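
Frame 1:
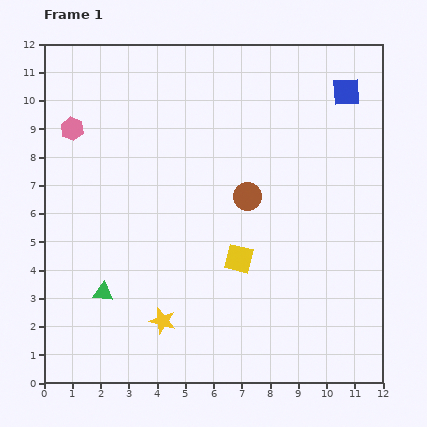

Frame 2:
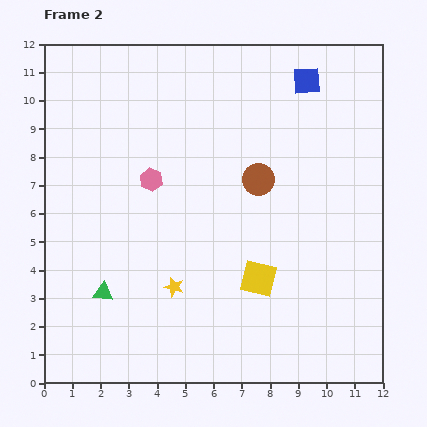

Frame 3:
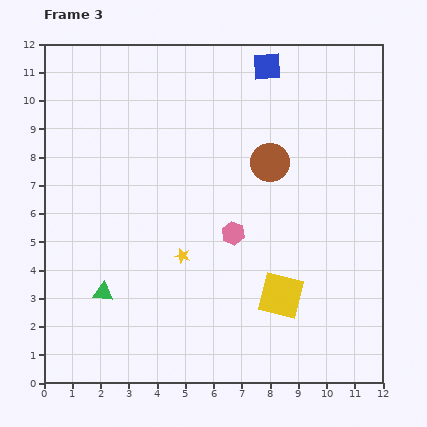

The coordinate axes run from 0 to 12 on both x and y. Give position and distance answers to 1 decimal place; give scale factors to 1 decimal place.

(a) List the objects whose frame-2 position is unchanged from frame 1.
the green triangle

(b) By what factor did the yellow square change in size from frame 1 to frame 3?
1.5×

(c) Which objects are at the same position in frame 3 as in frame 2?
the green triangle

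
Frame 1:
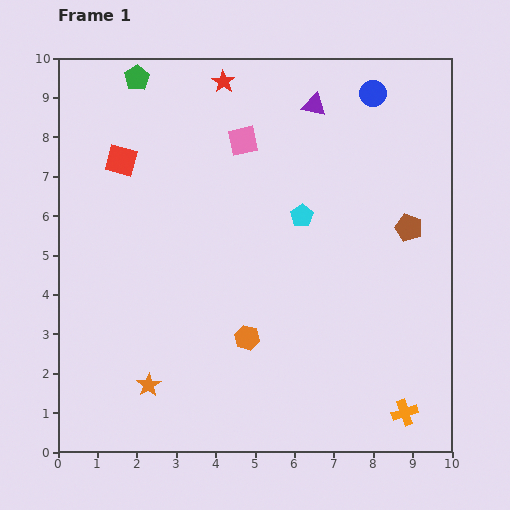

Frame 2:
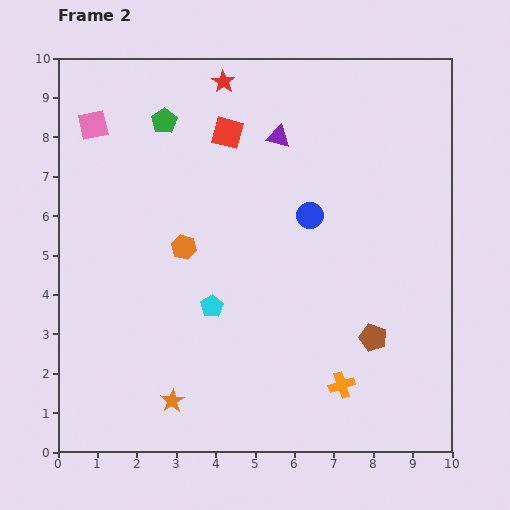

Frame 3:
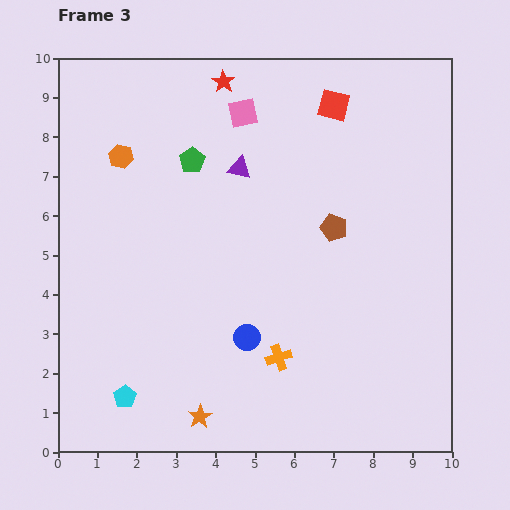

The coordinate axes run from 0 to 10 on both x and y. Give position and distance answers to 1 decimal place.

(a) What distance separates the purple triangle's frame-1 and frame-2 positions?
1.2

The purple triangle moved from (6.5, 8.8) to (5.6, 8.0), a distance of √(0.9² + 0.8²) ≈ 1.2.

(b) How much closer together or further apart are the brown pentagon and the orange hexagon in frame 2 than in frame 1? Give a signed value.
+0.3

Distance in frame 1: 5.0. Distance in frame 2: 5.3.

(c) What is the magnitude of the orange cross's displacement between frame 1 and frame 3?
3.5

The orange cross moved from (8.8, 1.0) to (5.6, 2.4), a distance of √(3.2² + 1.4²) ≈ 3.5.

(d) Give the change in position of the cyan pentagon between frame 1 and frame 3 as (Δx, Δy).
(-4.5, -4.6)

The cyan pentagon was at (6.2, 6.0) in frame 1 and (1.7, 1.4) in frame 3.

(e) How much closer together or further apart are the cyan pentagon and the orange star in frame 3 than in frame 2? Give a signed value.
-0.6

Distance in frame 2: 2.6. Distance in frame 3: 2.0.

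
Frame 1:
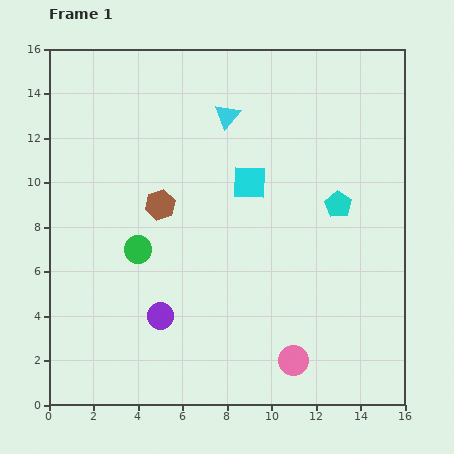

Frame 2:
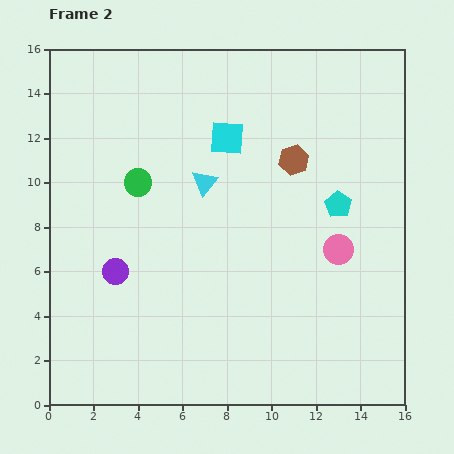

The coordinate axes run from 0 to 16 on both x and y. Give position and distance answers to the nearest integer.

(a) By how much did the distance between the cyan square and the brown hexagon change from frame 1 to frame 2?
-1

Distance in frame 1: 4. Distance in frame 2: 3.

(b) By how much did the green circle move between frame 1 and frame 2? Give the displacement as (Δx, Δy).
(0, 3)

The green circle was at (4, 7) in frame 1 and (4, 10) in frame 2.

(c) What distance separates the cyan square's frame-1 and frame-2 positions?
2

The cyan square moved from (9, 10) to (8, 12), a distance of √(1² + 2²) ≈ 2.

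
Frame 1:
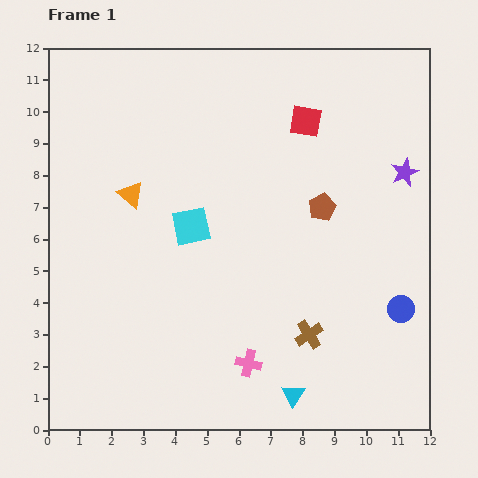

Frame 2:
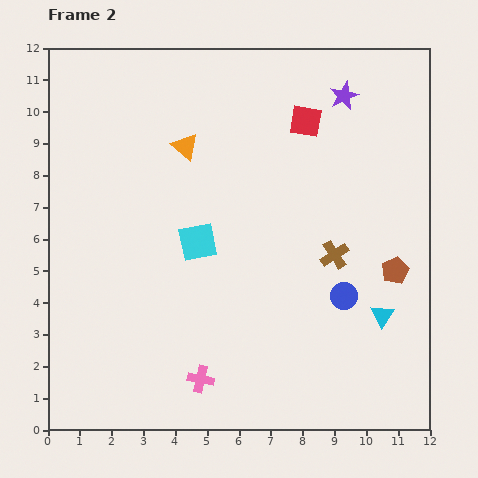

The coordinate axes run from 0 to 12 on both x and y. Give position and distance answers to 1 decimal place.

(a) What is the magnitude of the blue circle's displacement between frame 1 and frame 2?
1.8

The blue circle moved from (11.1, 3.8) to (9.3, 4.2), a distance of √(1.8² + 0.4²) ≈ 1.8.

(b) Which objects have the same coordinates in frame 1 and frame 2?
the red square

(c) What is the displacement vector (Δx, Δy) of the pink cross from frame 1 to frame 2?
(-1.5, -0.5)

The pink cross was at (6.3, 2.1) in frame 1 and (4.8, 1.6) in frame 2.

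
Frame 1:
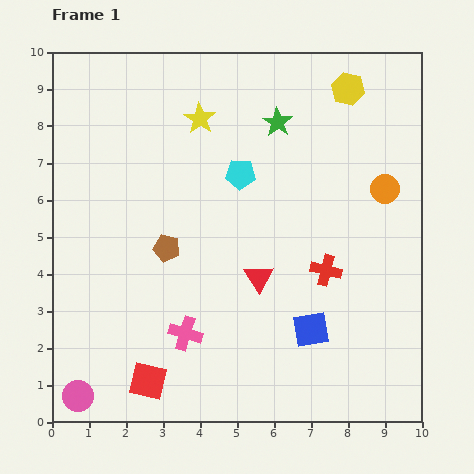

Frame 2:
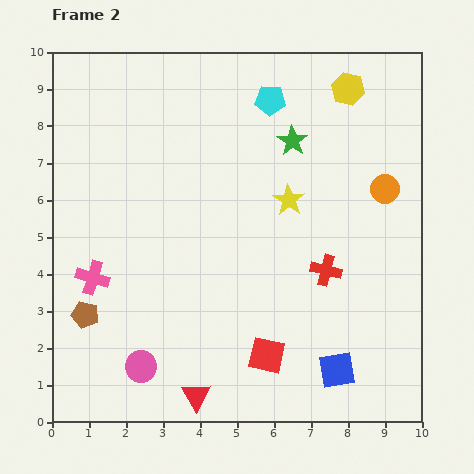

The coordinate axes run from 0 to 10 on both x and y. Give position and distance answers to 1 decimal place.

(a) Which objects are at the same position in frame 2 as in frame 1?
the yellow hexagon, the orange circle, the red cross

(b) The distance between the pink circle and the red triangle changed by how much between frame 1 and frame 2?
-4.2

Distance in frame 1: 5.9. Distance in frame 2: 1.7.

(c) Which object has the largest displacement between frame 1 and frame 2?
the red triangle

(moved 3.6; next 3.3)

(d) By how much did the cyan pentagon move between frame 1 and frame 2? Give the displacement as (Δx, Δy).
(0.8, 2.0)

The cyan pentagon was at (5.1, 6.7) in frame 1 and (5.9, 8.7) in frame 2.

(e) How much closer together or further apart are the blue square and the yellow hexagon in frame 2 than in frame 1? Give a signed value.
+1.0

Distance in frame 1: 6.6. Distance in frame 2: 7.6.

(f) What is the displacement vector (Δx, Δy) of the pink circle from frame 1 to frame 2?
(1.7, 0.8)

The pink circle was at (0.7, 0.7) in frame 1 and (2.4, 1.5) in frame 2.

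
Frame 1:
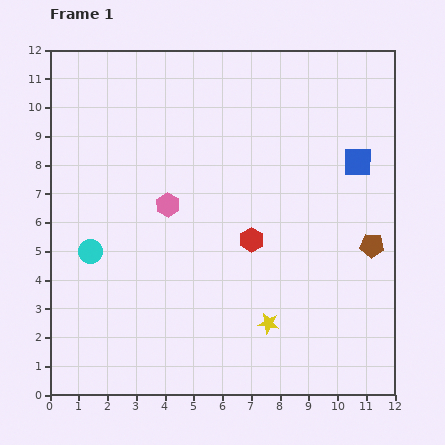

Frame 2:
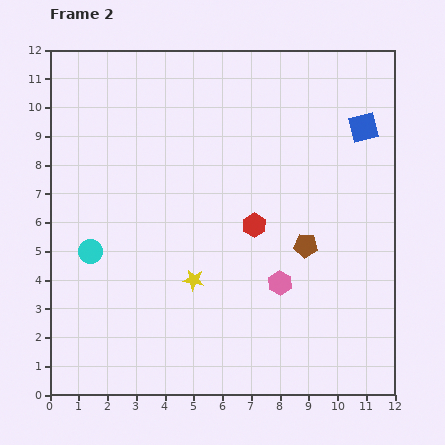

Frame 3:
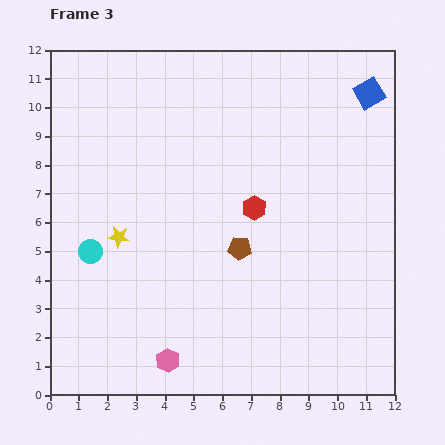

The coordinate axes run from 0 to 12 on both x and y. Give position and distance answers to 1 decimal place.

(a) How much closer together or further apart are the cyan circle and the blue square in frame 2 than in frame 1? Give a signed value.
+0.6

Distance in frame 1: 9.8. Distance in frame 2: 10.4.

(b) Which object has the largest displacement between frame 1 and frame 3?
the yellow star

(moved 6.0; next 5.4)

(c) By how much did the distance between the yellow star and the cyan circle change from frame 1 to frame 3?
-5.6

Distance in frame 1: 6.7. Distance in frame 3: 1.1.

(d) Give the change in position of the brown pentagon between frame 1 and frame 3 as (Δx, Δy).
(-4.6, -0.1)

The brown pentagon was at (11.2, 5.2) in frame 1 and (6.6, 5.1) in frame 3.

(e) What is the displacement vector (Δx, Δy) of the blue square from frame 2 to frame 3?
(0.2, 1.2)

The blue square was at (10.9, 9.3) in frame 2 and (11.1, 10.5) in frame 3.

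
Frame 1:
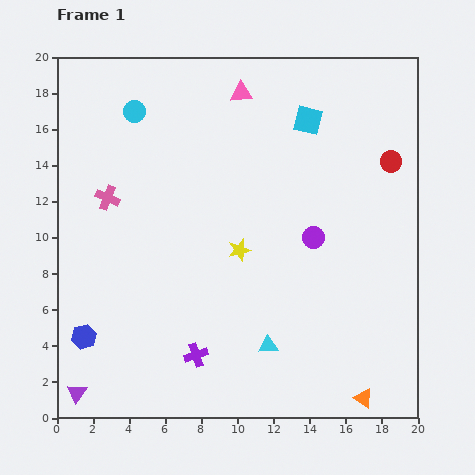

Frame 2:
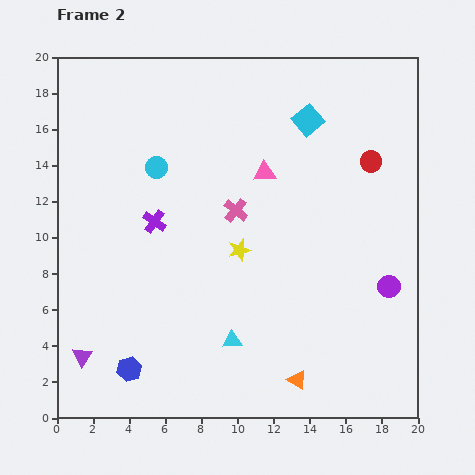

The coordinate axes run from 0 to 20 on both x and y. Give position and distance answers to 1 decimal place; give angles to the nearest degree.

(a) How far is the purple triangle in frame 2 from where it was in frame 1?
2.0

The purple triangle moved from (1.1, 1.4) to (1.4, 3.4), a distance of √(0.3² + 2.0²) ≈ 2.0.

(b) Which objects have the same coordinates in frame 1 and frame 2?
the yellow star, the cyan square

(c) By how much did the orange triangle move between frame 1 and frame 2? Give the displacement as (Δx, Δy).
(-3.7, 1.0)

The orange triangle was at (17.0, 1.1) in frame 1 and (13.3, 2.1) in frame 2.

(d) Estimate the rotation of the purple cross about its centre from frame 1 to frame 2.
35° counter-clockwise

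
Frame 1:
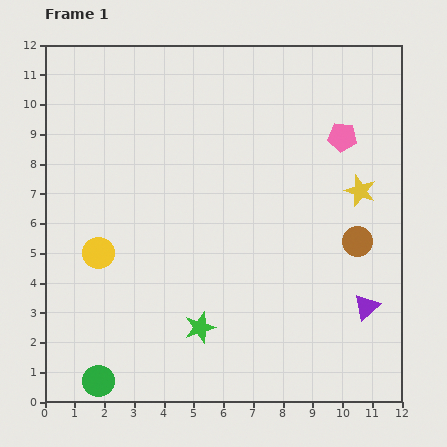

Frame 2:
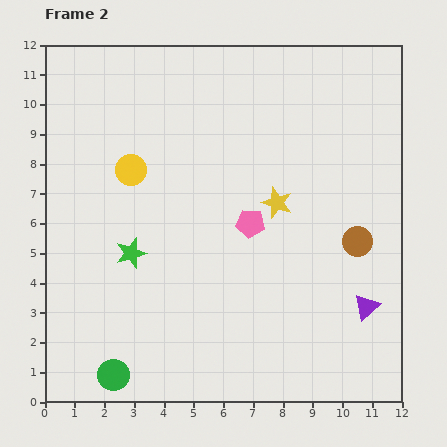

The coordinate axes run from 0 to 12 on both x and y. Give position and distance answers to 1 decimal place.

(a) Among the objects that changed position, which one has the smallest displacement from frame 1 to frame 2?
the green circle

(moved 0.5)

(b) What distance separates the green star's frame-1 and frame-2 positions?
3.4

The green star moved from (5.2, 2.5) to (2.9, 5.0), a distance of √(2.3² + 2.5²) ≈ 3.4.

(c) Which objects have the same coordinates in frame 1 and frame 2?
the purple triangle, the brown circle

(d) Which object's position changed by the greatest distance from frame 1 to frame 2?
the pink pentagon

(moved 4.2; next 3.4)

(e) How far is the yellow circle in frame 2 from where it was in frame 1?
3.0

The yellow circle moved from (1.8, 5.0) to (2.9, 7.8), a distance of √(1.1² + 2.8²) ≈ 3.0.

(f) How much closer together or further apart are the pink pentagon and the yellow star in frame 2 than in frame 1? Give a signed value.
-0.8

Distance in frame 1: 1.9. Distance in frame 2: 1.1.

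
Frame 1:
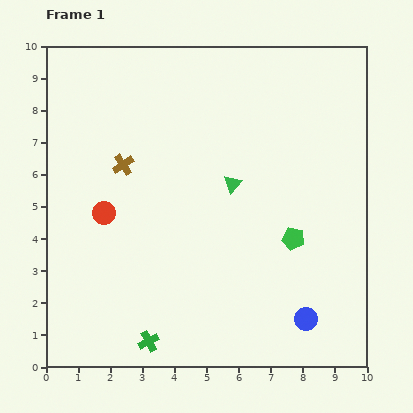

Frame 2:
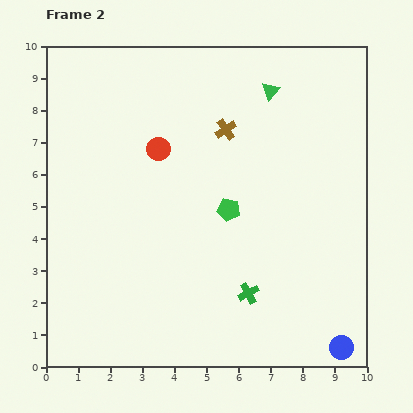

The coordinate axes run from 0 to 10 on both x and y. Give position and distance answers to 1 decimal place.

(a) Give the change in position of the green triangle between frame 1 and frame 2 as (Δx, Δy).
(1.2, 2.9)

The green triangle was at (5.8, 5.7) in frame 1 and (7.0, 8.6) in frame 2.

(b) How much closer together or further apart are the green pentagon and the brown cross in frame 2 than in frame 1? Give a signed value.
-3.3

Distance in frame 1: 5.8. Distance in frame 2: 2.5.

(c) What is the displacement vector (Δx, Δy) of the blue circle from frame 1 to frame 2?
(1.1, -0.9)

The blue circle was at (8.1, 1.5) in frame 1 and (9.2, 0.6) in frame 2.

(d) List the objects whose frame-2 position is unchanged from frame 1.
none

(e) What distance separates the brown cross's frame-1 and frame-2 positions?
3.4

The brown cross moved from (2.4, 6.3) to (5.6, 7.4), a distance of √(3.2² + 1.1²) ≈ 3.4.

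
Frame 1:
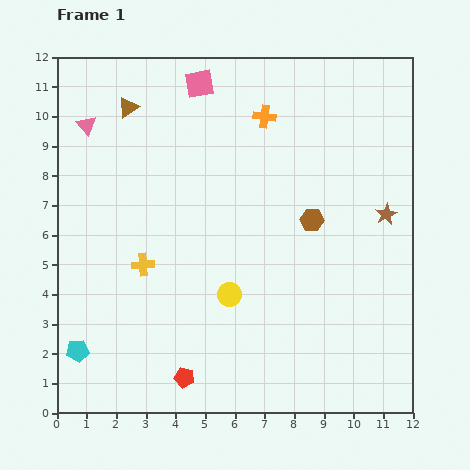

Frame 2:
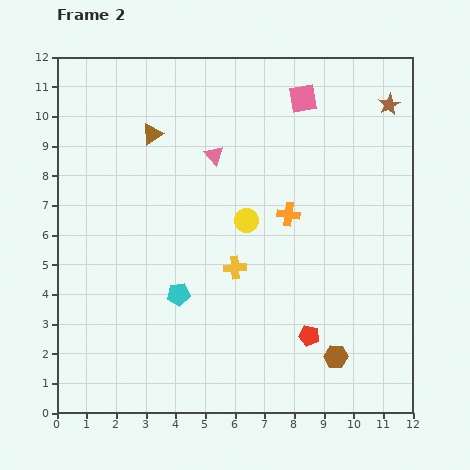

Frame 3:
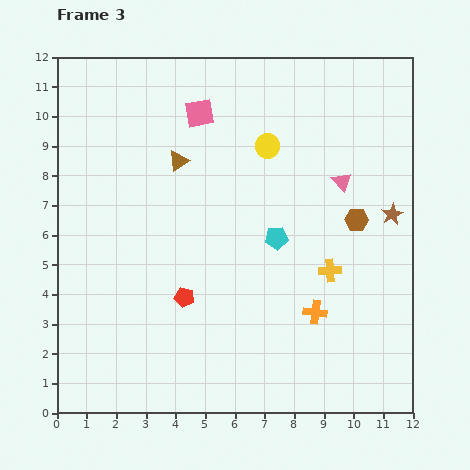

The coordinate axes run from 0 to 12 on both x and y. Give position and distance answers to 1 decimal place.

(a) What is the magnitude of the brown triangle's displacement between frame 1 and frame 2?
1.2

The brown triangle moved from (2.4, 10.3) to (3.2, 9.4), a distance of √(0.8² + 0.9²) ≈ 1.2.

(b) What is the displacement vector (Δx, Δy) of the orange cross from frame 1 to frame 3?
(1.7, -6.6)

The orange cross was at (7.0, 10.0) in frame 1 and (8.7, 3.4) in frame 3.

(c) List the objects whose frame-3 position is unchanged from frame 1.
none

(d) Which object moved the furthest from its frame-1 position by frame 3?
the pink triangle

(moved 8.8; next 7.7)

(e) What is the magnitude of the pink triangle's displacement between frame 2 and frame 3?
4.4

The pink triangle moved from (5.3, 8.7) to (9.6, 7.8), a distance of √(4.3² + 0.9²) ≈ 4.4.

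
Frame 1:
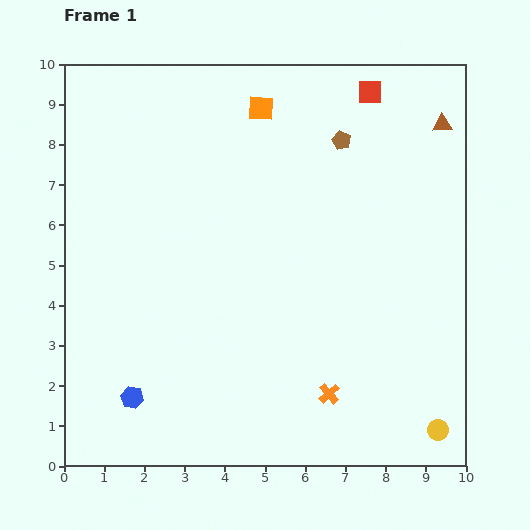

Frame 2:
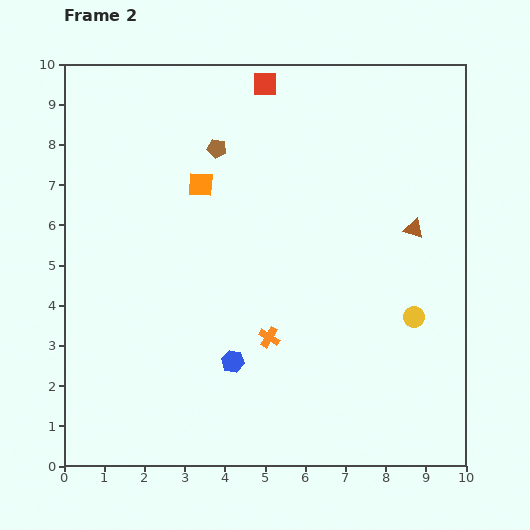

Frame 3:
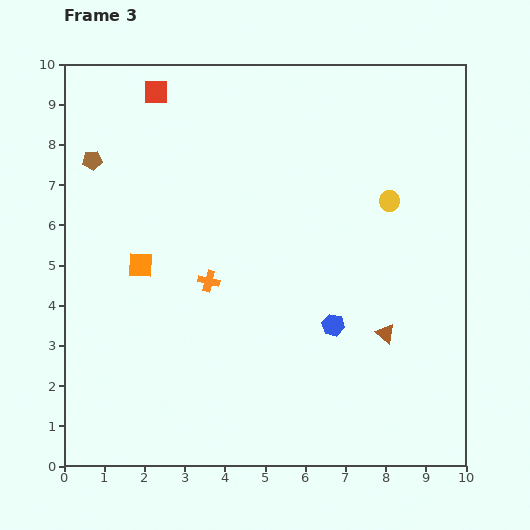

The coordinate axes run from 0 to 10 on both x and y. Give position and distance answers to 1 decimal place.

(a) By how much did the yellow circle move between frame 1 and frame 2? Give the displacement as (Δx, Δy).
(-0.6, 2.8)

The yellow circle was at (9.3, 0.9) in frame 1 and (8.7, 3.7) in frame 2.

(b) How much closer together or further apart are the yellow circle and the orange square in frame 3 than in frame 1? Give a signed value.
-2.7

Distance in frame 1: 9.1. Distance in frame 3: 6.4.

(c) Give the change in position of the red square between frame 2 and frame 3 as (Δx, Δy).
(-2.7, -0.2)

The red square was at (5.0, 9.5) in frame 2 and (2.3, 9.3) in frame 3.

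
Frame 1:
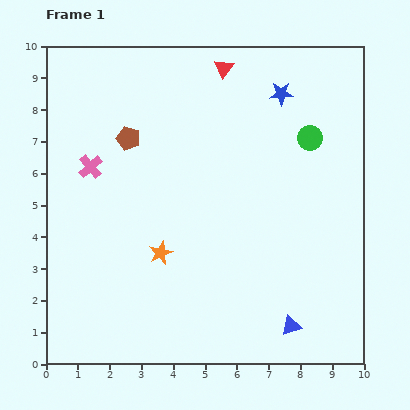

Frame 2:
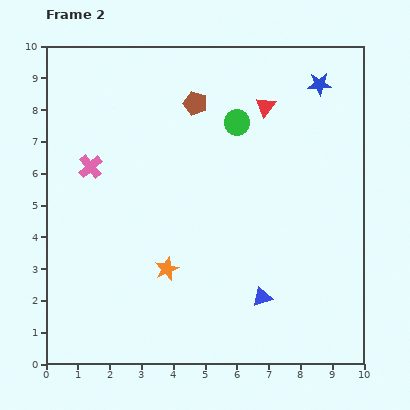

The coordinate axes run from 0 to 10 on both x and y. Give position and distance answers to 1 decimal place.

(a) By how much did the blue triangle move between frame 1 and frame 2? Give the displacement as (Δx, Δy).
(-0.9, 0.9)

The blue triangle was at (7.7, 1.2) in frame 1 and (6.8, 2.1) in frame 2.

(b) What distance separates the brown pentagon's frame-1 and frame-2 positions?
2.4

The brown pentagon moved from (2.6, 7.1) to (4.7, 8.2), a distance of √(2.1² + 1.1²) ≈ 2.4.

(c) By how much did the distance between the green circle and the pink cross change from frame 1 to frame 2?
-2.2

Distance in frame 1: 7.0. Distance in frame 2: 4.8.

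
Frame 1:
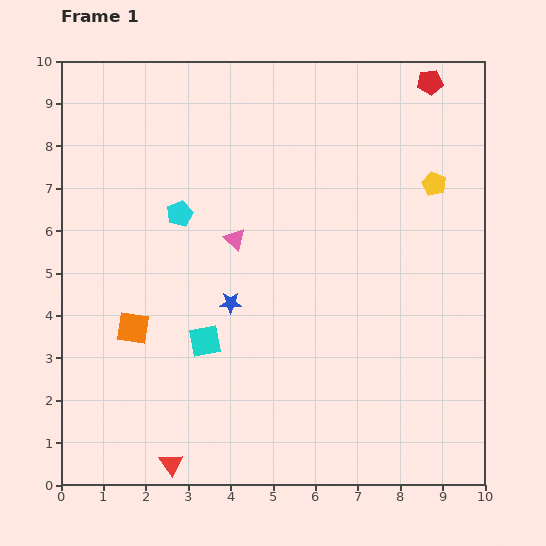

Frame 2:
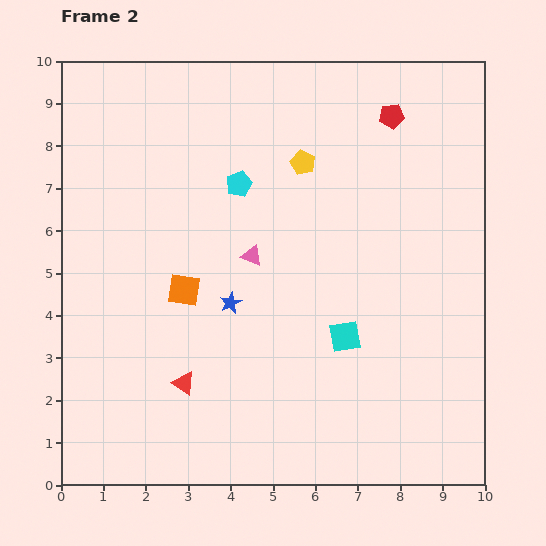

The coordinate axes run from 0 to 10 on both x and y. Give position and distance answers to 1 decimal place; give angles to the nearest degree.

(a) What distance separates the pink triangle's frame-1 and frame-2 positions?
0.6

The pink triangle moved from (4.1, 5.8) to (4.5, 5.4), a distance of √(0.4² + 0.4²) ≈ 0.6.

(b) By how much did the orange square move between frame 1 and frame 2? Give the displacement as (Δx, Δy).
(1.2, 0.9)

The orange square was at (1.7, 3.7) in frame 1 and (2.9, 4.6) in frame 2.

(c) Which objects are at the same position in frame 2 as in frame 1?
the blue star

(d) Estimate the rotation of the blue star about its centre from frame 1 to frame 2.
28° counter-clockwise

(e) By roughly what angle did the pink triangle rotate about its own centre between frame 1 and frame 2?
21° counter-clockwise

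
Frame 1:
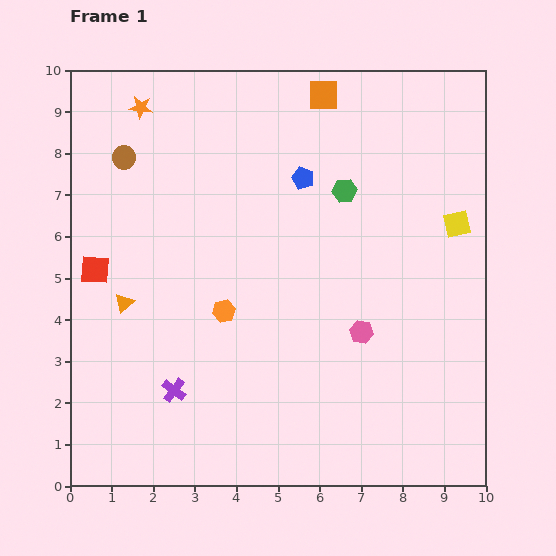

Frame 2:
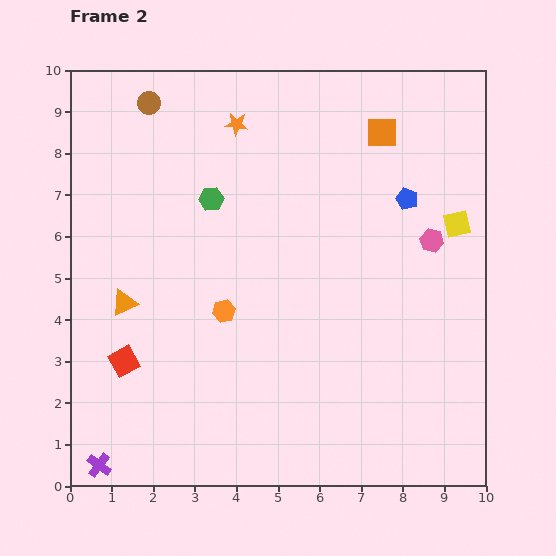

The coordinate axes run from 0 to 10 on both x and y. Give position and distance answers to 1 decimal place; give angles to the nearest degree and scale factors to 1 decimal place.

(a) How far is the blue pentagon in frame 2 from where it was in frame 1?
2.5

The blue pentagon moved from (5.6, 7.4) to (8.1, 6.9), a distance of √(2.5² + 0.5²) ≈ 2.5.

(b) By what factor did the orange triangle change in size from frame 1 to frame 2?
1.3×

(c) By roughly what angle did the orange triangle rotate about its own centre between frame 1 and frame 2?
19° clockwise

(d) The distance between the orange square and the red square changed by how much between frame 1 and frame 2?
+1.4

Distance in frame 1: 6.9. Distance in frame 2: 8.3.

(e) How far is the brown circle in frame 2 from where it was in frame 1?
1.4

The brown circle moved from (1.3, 7.9) to (1.9, 9.2), a distance of √(0.6² + 1.3²) ≈ 1.4.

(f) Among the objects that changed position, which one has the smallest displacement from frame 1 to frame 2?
the brown circle

(moved 1.4)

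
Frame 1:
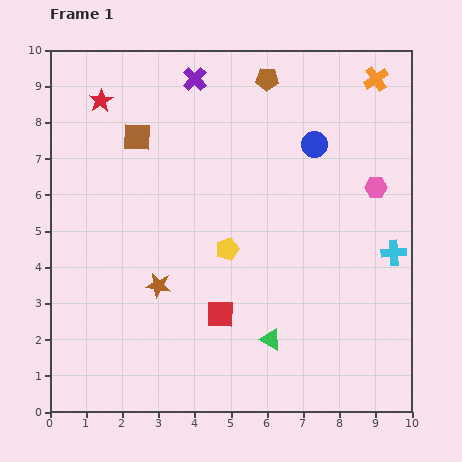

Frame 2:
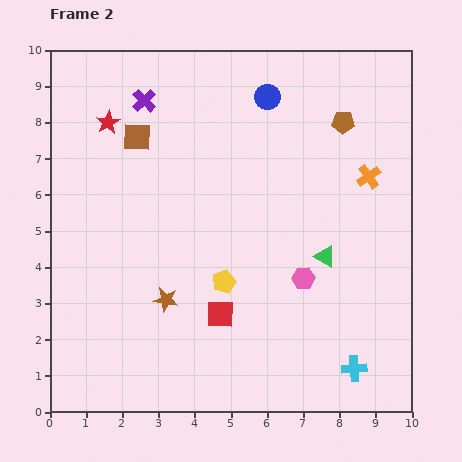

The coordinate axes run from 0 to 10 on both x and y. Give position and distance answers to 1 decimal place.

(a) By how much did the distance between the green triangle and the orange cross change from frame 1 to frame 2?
-5.3

Distance in frame 1: 7.8. Distance in frame 2: 2.5.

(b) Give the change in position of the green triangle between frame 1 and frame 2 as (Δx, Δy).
(1.5, 2.3)

The green triangle was at (6.1, 2.0) in frame 1 and (7.6, 4.3) in frame 2.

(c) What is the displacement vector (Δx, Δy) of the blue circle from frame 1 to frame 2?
(-1.3, 1.3)

The blue circle was at (7.3, 7.4) in frame 1 and (6.0, 8.7) in frame 2.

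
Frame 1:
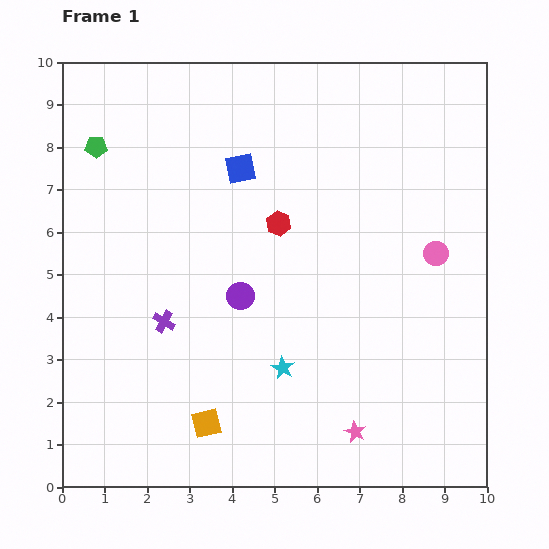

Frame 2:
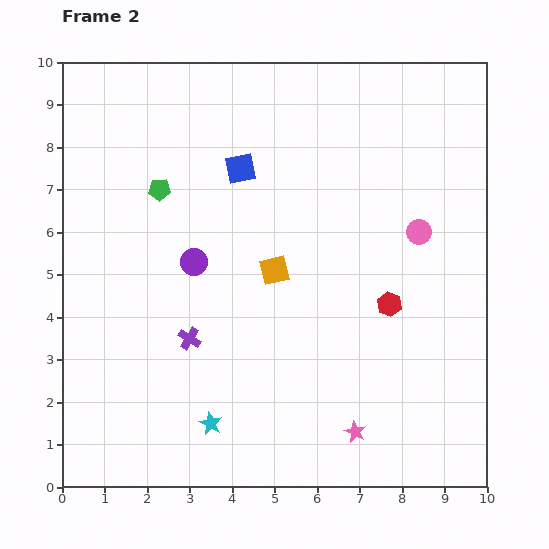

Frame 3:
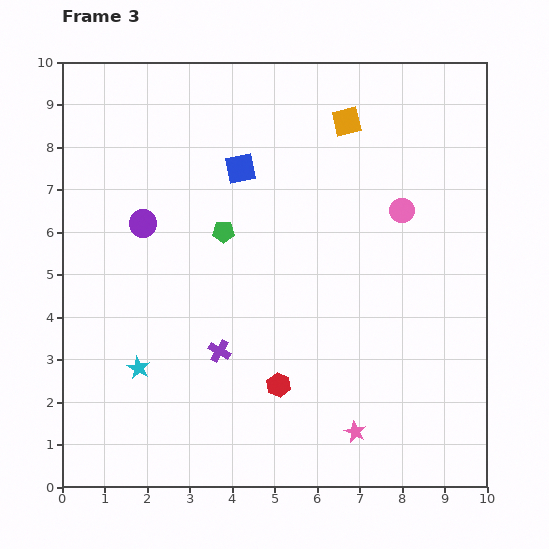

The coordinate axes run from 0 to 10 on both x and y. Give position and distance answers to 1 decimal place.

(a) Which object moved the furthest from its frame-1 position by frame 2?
the orange square

(moved 3.9; next 3.2)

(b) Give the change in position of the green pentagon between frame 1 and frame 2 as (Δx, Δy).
(1.5, -1.0)

The green pentagon was at (0.8, 8.0) in frame 1 and (2.3, 7.0) in frame 2.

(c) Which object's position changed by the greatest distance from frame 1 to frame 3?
the orange square

(moved 7.8; next 3.8)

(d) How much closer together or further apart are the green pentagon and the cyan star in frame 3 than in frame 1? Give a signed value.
-3.0

Distance in frame 1: 6.8. Distance in frame 3: 3.8.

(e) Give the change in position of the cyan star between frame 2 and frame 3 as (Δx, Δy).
(-1.7, 1.3)

The cyan star was at (3.5, 1.5) in frame 2 and (1.8, 2.8) in frame 3.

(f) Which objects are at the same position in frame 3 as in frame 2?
the blue square, the pink star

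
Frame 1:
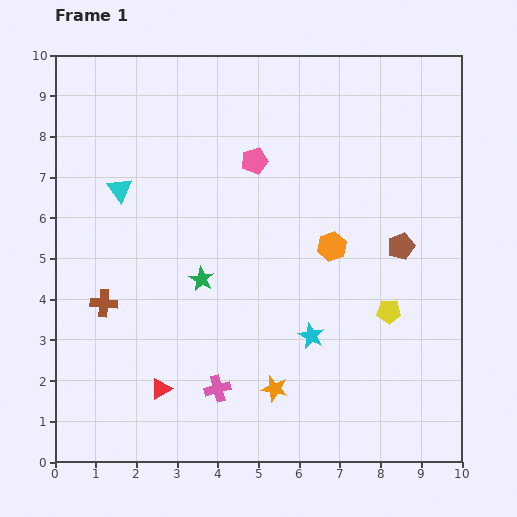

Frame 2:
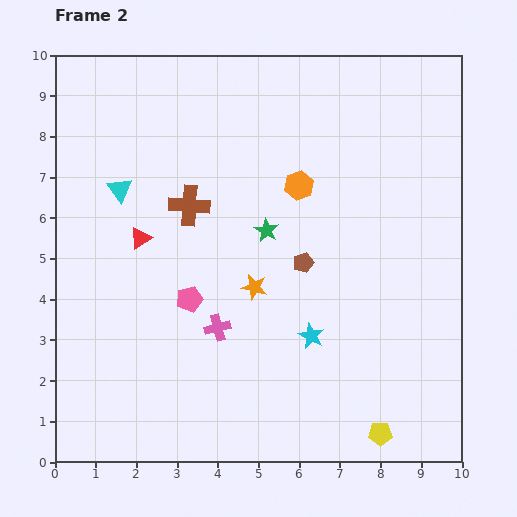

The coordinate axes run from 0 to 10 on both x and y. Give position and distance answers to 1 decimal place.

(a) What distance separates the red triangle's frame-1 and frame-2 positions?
3.7

The red triangle moved from (2.6, 1.8) to (2.1, 5.5), a distance of √(0.5² + 3.7²) ≈ 3.7.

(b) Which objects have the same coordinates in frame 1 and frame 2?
the cyan triangle, the cyan star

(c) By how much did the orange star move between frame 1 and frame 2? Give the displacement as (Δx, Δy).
(-0.5, 2.5)

The orange star was at (5.4, 1.8) in frame 1 and (4.9, 4.3) in frame 2.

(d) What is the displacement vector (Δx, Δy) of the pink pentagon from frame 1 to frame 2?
(-1.6, -3.4)

The pink pentagon was at (4.9, 7.4) in frame 1 and (3.3, 4.0) in frame 2.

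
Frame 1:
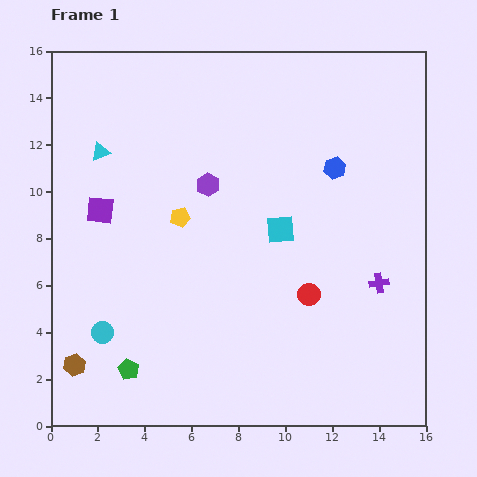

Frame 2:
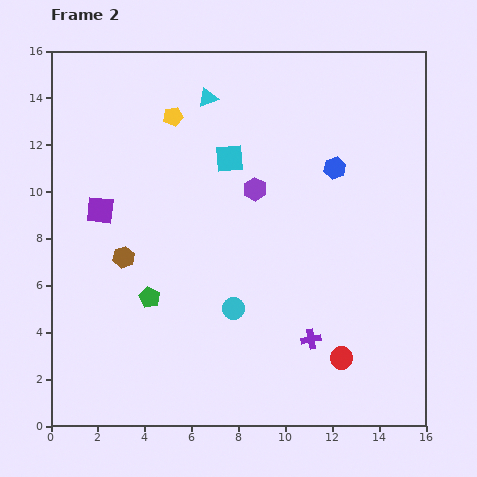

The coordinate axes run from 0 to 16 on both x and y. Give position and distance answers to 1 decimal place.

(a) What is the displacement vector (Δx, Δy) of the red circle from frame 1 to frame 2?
(1.4, -2.7)

The red circle was at (11.0, 5.6) in frame 1 and (12.4, 2.9) in frame 2.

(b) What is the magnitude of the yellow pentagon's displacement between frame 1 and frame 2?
4.3

The yellow pentagon moved from (5.5, 8.9) to (5.2, 13.2), a distance of √(0.3² + 4.3²) ≈ 4.3.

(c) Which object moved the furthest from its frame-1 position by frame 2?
the cyan circle

(moved 5.7; next 5.1)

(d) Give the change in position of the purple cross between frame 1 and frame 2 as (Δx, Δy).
(-2.9, -2.4)

The purple cross was at (14.0, 6.1) in frame 1 and (11.1, 3.7) in frame 2.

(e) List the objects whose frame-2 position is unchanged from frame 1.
the blue hexagon, the purple square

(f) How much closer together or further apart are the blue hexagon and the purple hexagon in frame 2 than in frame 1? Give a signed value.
-1.9

Distance in frame 1: 5.4. Distance in frame 2: 3.5.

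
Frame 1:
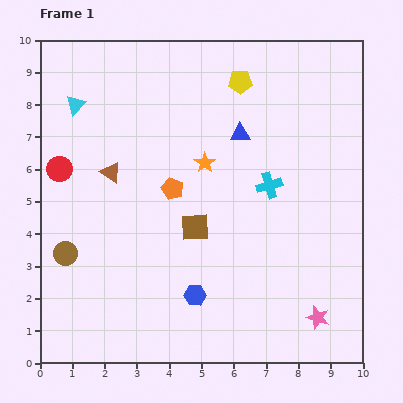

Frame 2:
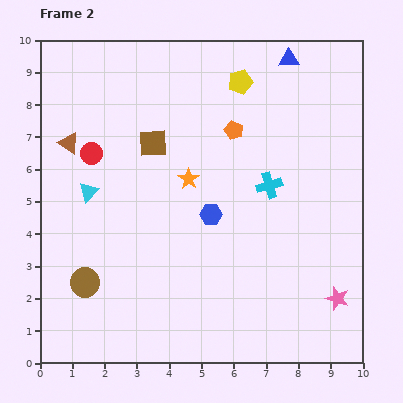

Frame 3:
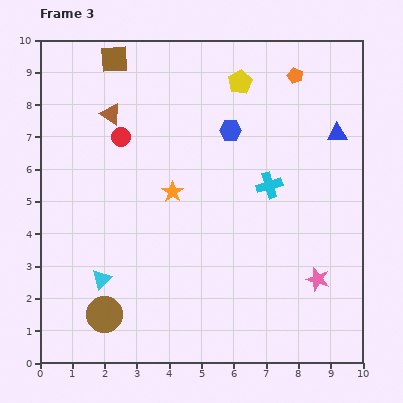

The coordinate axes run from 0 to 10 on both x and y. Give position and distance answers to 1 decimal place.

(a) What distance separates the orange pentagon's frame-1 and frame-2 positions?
2.6

The orange pentagon moved from (4.1, 5.4) to (6.0, 7.2), a distance of √(1.9² + 1.8²) ≈ 2.6.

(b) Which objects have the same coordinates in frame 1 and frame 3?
the cyan cross, the yellow pentagon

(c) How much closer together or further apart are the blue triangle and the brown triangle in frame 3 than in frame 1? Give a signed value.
+2.8

Distance in frame 1: 4.2. Distance in frame 3: 7.0.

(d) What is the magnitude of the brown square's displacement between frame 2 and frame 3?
2.9

The brown square moved from (3.5, 6.8) to (2.3, 9.4), a distance of √(1.2² + 2.6²) ≈ 2.9.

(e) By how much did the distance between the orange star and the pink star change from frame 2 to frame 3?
-0.7

Distance in frame 2: 5.9. Distance in frame 3: 5.2.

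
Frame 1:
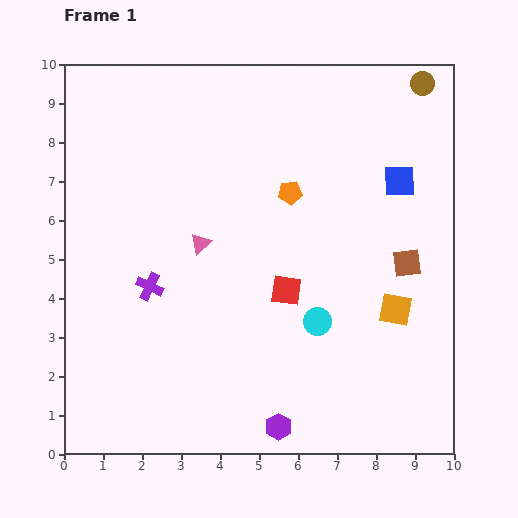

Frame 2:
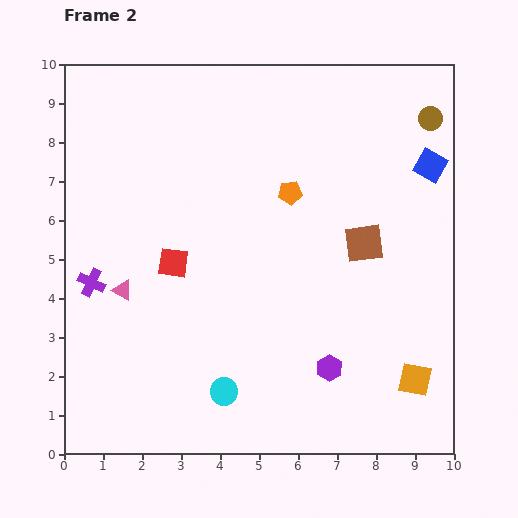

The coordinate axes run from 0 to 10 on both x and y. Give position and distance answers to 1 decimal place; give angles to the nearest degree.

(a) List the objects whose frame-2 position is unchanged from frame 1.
the orange pentagon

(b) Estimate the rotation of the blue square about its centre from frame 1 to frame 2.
30° clockwise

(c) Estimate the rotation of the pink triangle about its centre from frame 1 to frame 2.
47° counter-clockwise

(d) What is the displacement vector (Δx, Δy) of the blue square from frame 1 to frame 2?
(0.8, 0.4)

The blue square was at (8.6, 7.0) in frame 1 and (9.4, 7.4) in frame 2.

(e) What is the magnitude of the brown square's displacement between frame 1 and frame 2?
1.2

The brown square moved from (8.8, 4.9) to (7.7, 5.4), a distance of √(1.1² + 0.5²) ≈ 1.2.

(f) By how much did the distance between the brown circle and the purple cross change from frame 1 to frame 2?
+1.0

Distance in frame 1: 8.7. Distance in frame 2: 9.7.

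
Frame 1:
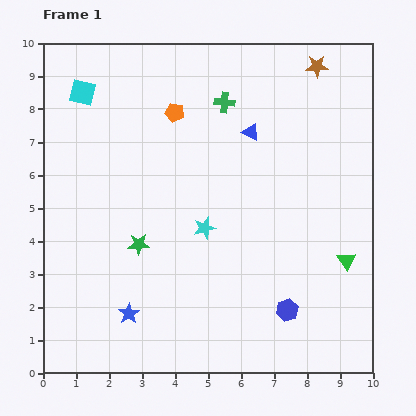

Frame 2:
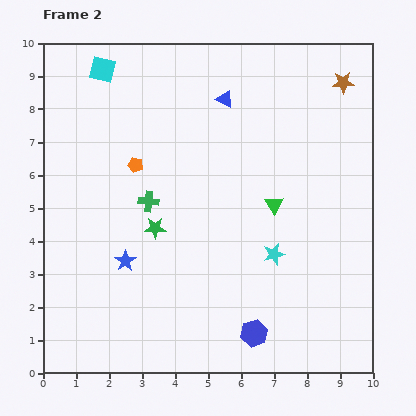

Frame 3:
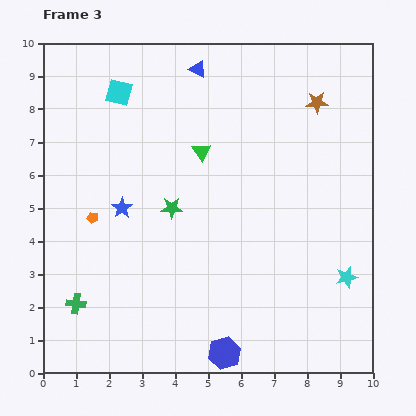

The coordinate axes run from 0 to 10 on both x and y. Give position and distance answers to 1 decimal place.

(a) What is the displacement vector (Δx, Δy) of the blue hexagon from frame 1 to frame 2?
(-1.0, -0.7)

The blue hexagon was at (7.4, 1.9) in frame 1 and (6.4, 1.2) in frame 2.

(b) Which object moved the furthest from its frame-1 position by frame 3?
the green cross

(moved 7.6; next 5.5)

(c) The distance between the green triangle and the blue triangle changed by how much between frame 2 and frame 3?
-1.0

Distance in frame 2: 3.5. Distance in frame 3: 2.5.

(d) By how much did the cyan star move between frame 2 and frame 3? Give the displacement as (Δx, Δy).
(2.2, -0.7)

The cyan star was at (7.0, 3.6) in frame 2 and (9.2, 2.9) in frame 3.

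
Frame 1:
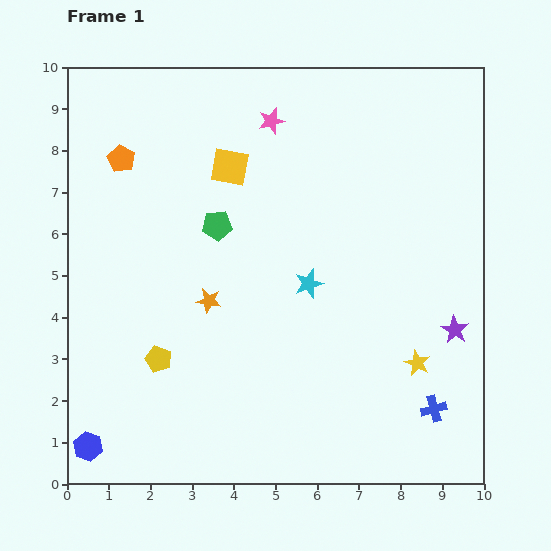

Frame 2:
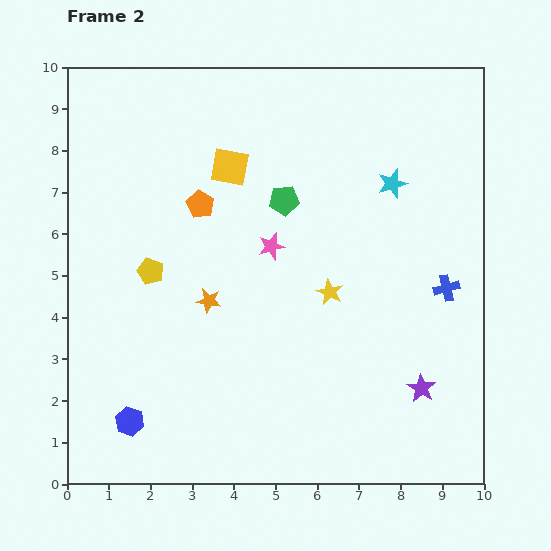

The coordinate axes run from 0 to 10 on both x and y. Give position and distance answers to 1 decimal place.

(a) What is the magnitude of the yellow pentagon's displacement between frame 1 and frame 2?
2.1

The yellow pentagon moved from (2.2, 3.0) to (2.0, 5.1), a distance of √(0.2² + 2.1²) ≈ 2.1.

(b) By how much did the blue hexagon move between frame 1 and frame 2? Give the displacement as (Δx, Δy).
(1.0, 0.6)

The blue hexagon was at (0.5, 0.9) in frame 1 and (1.5, 1.5) in frame 2.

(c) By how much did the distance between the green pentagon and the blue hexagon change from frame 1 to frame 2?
+0.4

Distance in frame 1: 6.1. Distance in frame 2: 6.5.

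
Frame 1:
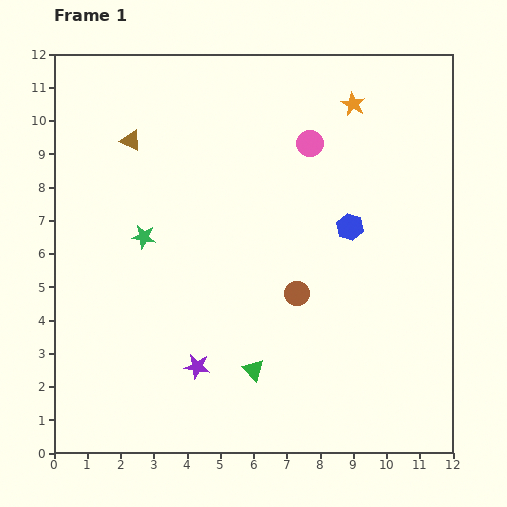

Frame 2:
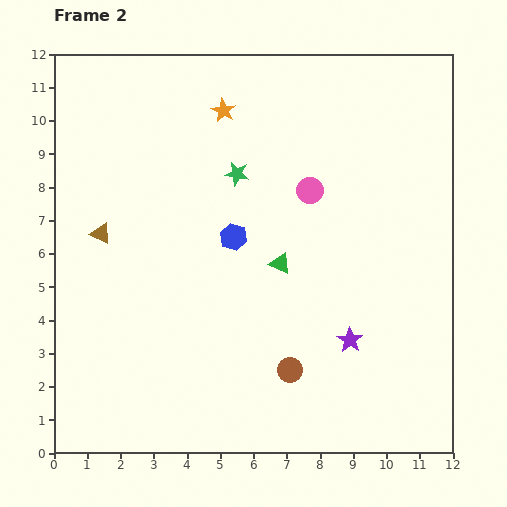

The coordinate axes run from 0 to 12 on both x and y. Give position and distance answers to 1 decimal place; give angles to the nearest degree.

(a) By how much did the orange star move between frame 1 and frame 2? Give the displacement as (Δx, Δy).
(-3.9, -0.2)

The orange star was at (9.0, 10.5) in frame 1 and (5.1, 10.3) in frame 2.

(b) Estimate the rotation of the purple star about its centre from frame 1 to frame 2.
26° clockwise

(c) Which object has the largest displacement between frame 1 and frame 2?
the purple star

(moved 4.7; next 3.9)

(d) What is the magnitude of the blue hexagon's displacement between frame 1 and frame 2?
3.5

The blue hexagon moved from (8.9, 6.8) to (5.4, 6.5), a distance of √(3.5² + 0.3²) ≈ 3.5.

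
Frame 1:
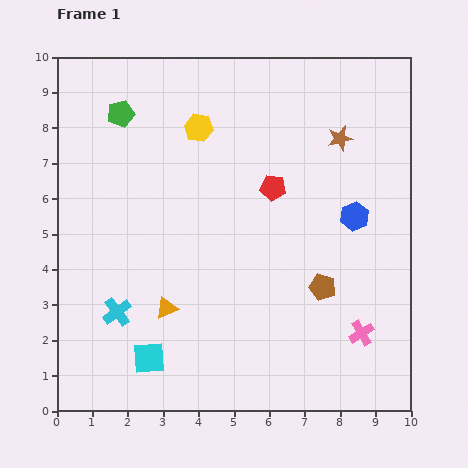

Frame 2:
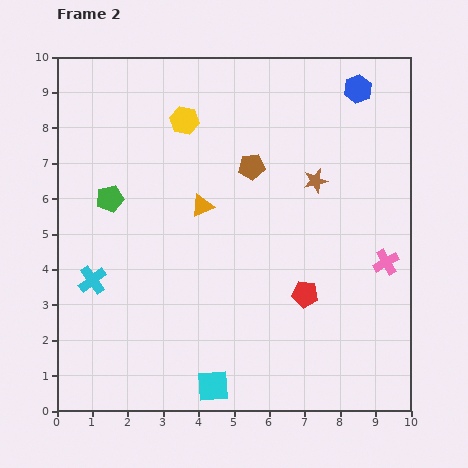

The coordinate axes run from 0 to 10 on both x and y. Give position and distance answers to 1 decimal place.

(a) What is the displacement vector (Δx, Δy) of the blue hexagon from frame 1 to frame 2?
(0.1, 3.6)

The blue hexagon was at (8.4, 5.5) in frame 1 and (8.5, 9.1) in frame 2.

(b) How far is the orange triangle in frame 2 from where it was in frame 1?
3.1

The orange triangle moved from (3.1, 2.9) to (4.1, 5.8), a distance of √(1.0² + 2.9²) ≈ 3.1.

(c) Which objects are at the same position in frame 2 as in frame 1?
none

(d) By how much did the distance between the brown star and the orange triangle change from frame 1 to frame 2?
-3.6

Distance in frame 1: 6.9. Distance in frame 2: 3.3.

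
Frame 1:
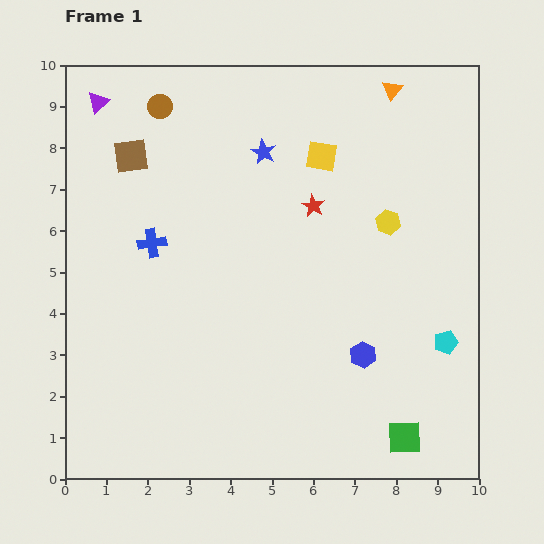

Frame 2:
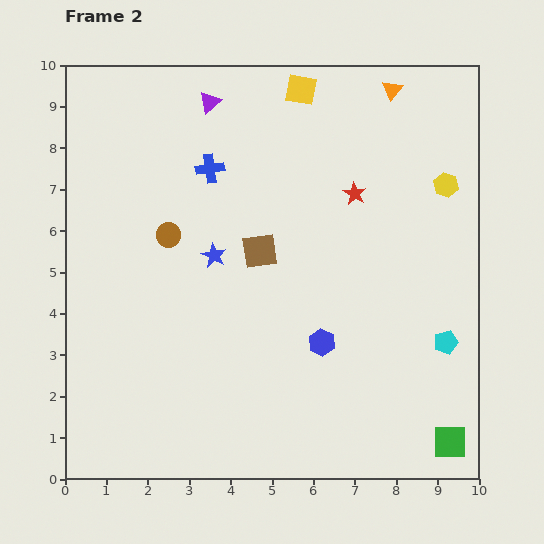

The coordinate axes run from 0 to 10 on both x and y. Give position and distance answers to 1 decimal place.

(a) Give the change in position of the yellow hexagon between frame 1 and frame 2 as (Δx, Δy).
(1.4, 0.9)

The yellow hexagon was at (7.8, 6.2) in frame 1 and (9.2, 7.1) in frame 2.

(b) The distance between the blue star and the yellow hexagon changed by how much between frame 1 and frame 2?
+2.5

Distance in frame 1: 3.4. Distance in frame 2: 5.9.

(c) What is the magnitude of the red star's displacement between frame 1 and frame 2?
1.0

The red star moved from (6.0, 6.6) to (7.0, 6.9), a distance of √(1.0² + 0.3²) ≈ 1.0.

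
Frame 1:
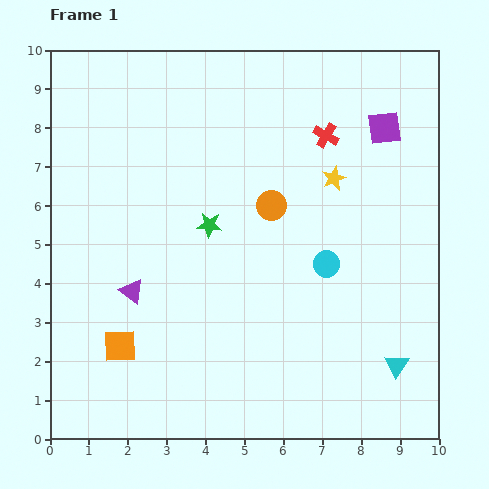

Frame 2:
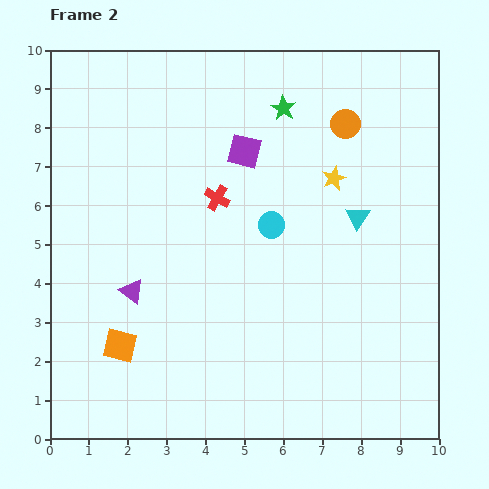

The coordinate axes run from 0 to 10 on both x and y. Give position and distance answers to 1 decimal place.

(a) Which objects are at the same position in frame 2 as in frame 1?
the orange square, the yellow star, the purple triangle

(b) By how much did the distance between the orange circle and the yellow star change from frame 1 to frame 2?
-0.3

Distance in frame 1: 1.7. Distance in frame 2: 1.4.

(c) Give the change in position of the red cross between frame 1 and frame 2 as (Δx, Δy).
(-2.8, -1.6)

The red cross was at (7.1, 7.8) in frame 1 and (4.3, 6.2) in frame 2.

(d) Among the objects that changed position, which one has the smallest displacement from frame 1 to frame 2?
the cyan circle

(moved 1.7)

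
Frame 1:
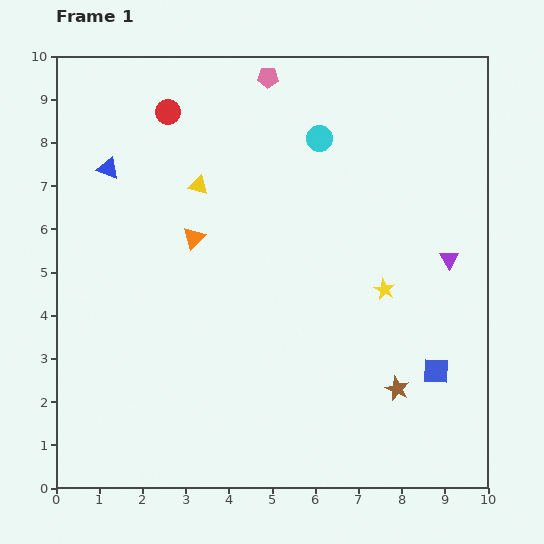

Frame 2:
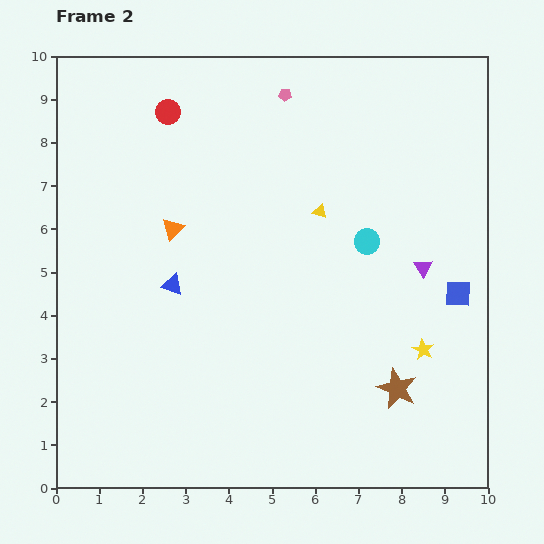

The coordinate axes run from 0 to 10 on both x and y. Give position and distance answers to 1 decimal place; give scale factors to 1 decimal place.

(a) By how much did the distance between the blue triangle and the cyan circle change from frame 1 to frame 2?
-0.3

Distance in frame 1: 4.9. Distance in frame 2: 4.6.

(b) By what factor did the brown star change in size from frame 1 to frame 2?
1.7×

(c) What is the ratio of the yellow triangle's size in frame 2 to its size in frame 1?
0.7×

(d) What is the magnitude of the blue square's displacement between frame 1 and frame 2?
1.9

The blue square moved from (8.8, 2.7) to (9.3, 4.5), a distance of √(0.5² + 1.8²) ≈ 1.9.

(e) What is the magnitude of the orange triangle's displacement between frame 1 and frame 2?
0.5

The orange triangle moved from (3.2, 5.8) to (2.7, 6.0), a distance of √(0.5² + 0.2²) ≈ 0.5.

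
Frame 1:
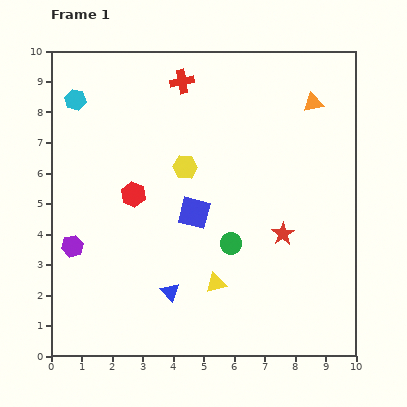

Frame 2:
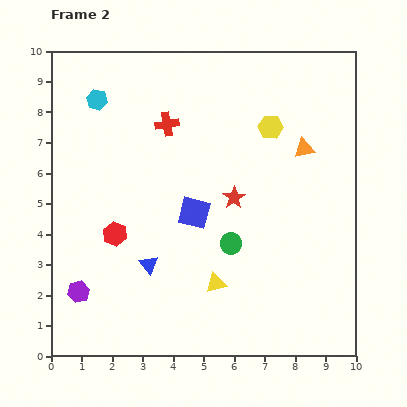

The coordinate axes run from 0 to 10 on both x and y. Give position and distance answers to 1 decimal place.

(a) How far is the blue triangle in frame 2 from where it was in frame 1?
1.1

The blue triangle moved from (3.9, 2.1) to (3.2, 3.0), a distance of √(0.7² + 0.9²) ≈ 1.1.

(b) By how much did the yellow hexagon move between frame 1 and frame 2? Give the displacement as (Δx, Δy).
(2.8, 1.3)

The yellow hexagon was at (4.4, 6.2) in frame 1 and (7.2, 7.5) in frame 2.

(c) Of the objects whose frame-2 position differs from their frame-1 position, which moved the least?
the cyan hexagon

(moved 0.7)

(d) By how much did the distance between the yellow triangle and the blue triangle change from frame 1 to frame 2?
+0.8

Distance in frame 1: 1.5. Distance in frame 2: 2.3.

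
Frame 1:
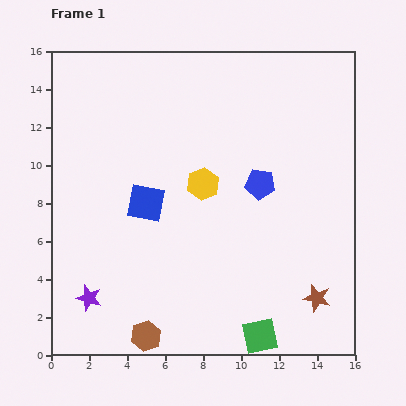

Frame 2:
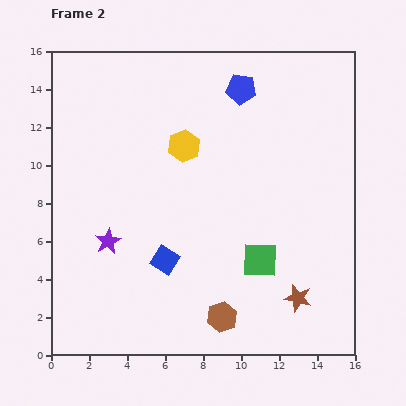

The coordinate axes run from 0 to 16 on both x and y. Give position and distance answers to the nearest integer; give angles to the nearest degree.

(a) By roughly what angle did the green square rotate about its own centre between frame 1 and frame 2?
15° clockwise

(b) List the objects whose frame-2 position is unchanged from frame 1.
none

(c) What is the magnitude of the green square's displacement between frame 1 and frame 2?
4

The green square moved from (11, 1) to (11, 5), a distance of √(0² + 4²) ≈ 4.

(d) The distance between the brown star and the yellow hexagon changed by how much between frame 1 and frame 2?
+2

Distance in frame 1: 8. Distance in frame 2: 10.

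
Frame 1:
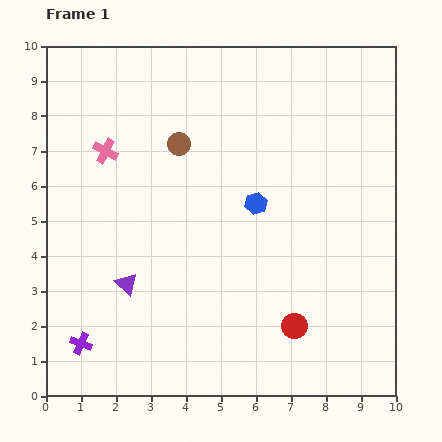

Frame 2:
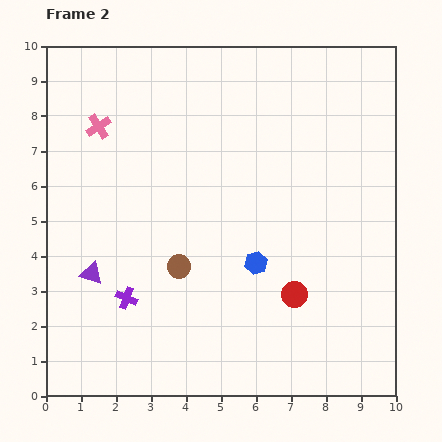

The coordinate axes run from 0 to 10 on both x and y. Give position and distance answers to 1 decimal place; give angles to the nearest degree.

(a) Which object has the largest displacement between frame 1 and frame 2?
the brown circle

(moved 3.5; next 1.8)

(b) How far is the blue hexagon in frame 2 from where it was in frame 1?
1.7

The blue hexagon moved from (6.0, 5.5) to (6.0, 3.8), a distance of √(0.0² + 1.7²) ≈ 1.7.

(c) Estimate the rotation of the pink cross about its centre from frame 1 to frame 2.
30° clockwise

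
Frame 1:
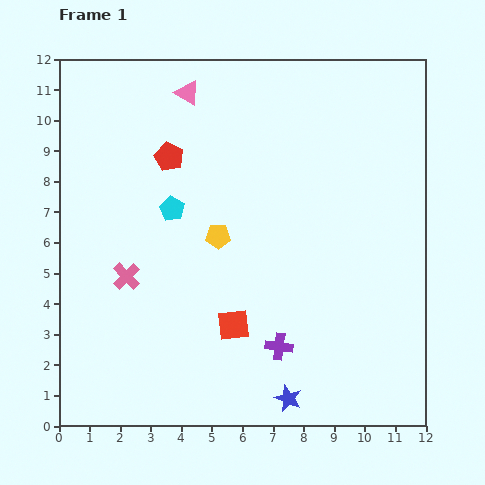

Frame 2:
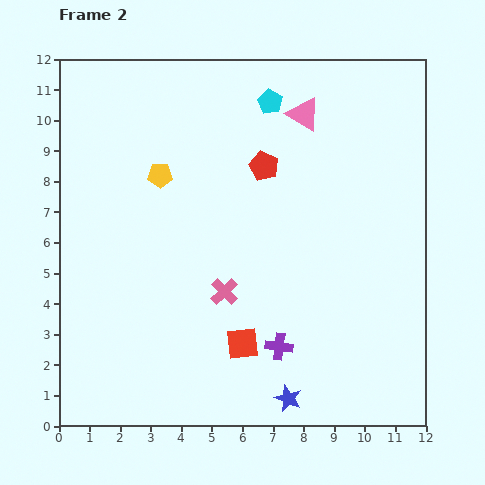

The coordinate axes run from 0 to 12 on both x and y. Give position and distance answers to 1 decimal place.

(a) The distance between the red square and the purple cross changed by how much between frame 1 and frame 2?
-0.5

Distance in frame 1: 1.7. Distance in frame 2: 1.2.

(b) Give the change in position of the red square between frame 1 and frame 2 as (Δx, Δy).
(0.3, -0.6)

The red square was at (5.7, 3.3) in frame 1 and (6.0, 2.7) in frame 2.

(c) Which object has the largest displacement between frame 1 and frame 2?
the cyan pentagon

(moved 4.7; next 3.9)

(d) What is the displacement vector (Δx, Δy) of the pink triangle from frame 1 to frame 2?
(3.8, -0.7)

The pink triangle was at (4.2, 10.9) in frame 1 and (8.0, 10.2) in frame 2.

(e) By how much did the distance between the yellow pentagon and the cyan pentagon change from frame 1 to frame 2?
+2.6

Distance in frame 1: 1.7. Distance in frame 2: 4.3.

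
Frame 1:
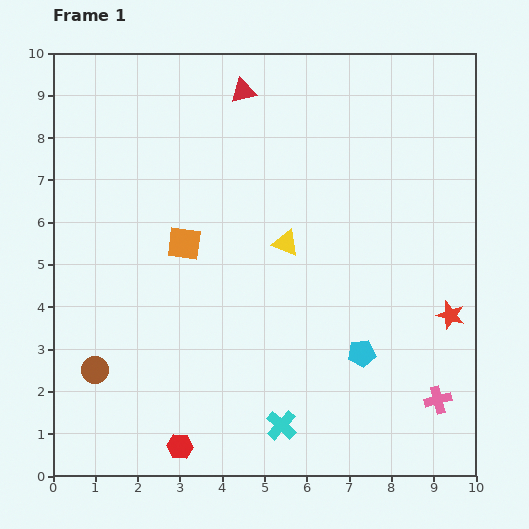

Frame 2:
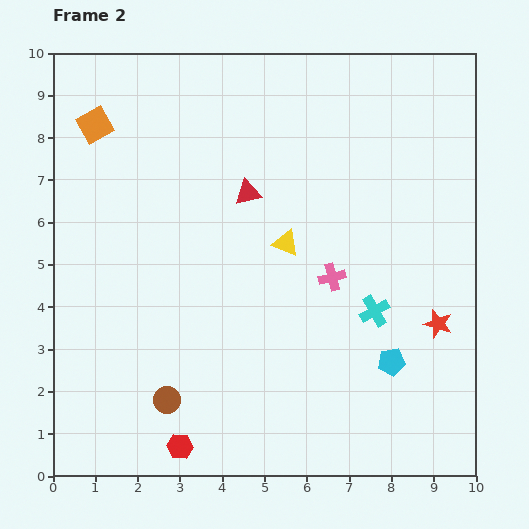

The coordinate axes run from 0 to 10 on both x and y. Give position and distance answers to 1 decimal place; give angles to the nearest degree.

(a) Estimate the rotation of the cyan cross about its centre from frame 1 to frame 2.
19° clockwise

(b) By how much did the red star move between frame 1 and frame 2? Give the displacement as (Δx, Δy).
(-0.3, -0.2)

The red star was at (9.4, 3.8) in frame 1 and (9.1, 3.6) in frame 2.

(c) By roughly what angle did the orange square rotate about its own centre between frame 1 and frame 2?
37° counter-clockwise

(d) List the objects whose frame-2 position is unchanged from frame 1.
the yellow triangle, the red hexagon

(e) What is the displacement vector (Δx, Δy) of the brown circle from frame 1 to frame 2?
(1.7, -0.7)

The brown circle was at (1.0, 2.5) in frame 1 and (2.7, 1.8) in frame 2.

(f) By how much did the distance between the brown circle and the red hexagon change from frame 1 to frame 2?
-1.6

Distance in frame 1: 2.7. Distance in frame 2: 1.1.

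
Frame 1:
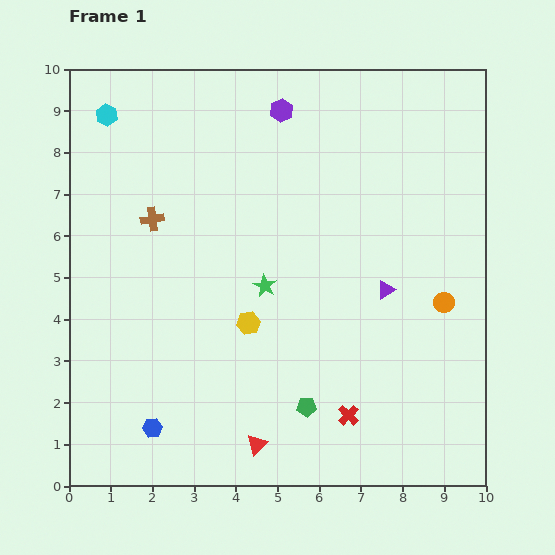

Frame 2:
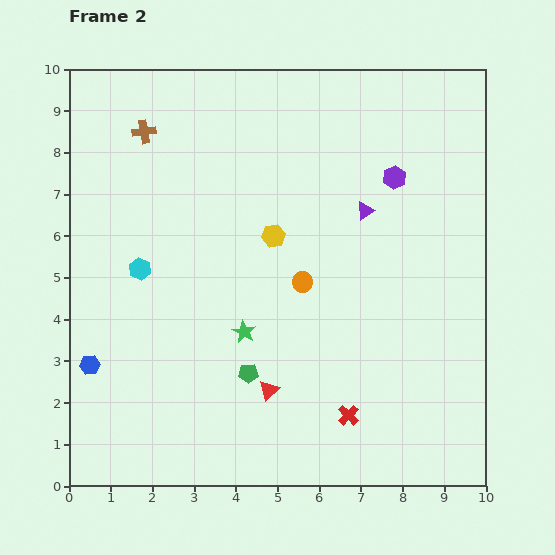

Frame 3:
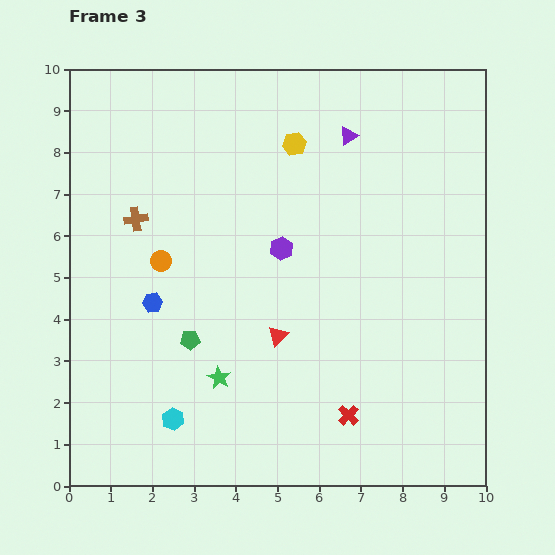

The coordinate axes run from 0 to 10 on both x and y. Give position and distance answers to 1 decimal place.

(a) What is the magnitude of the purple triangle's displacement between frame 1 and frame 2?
2.0

The purple triangle moved from (7.6, 4.7) to (7.1, 6.6), a distance of √(0.5² + 1.9²) ≈ 2.0.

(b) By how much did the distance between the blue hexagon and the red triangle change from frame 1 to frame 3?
+0.6

Distance in frame 1: 2.5. Distance in frame 3: 3.1.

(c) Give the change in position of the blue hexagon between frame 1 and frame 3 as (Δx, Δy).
(0.0, 3.0)

The blue hexagon was at (2.0, 1.4) in frame 1 and (2.0, 4.4) in frame 3.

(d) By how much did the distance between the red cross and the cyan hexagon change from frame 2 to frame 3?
-1.9

Distance in frame 2: 6.1. Distance in frame 3: 4.2.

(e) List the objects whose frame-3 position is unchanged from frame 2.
the red cross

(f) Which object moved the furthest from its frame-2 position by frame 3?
the cyan hexagon

(moved 3.7; next 3.4)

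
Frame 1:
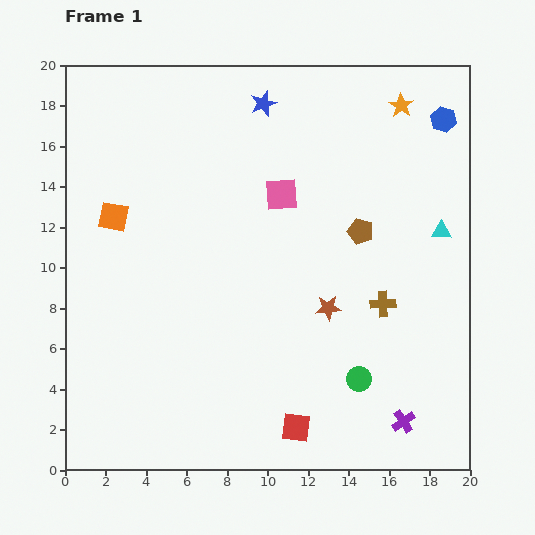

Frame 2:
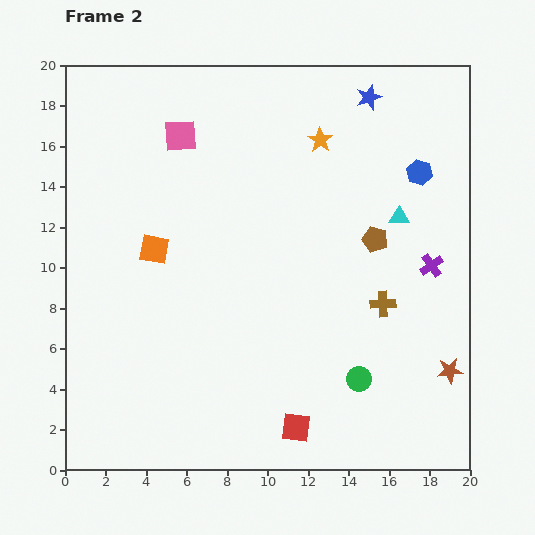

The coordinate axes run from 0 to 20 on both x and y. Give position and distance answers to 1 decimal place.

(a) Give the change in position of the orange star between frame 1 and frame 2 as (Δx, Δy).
(-4.0, -1.7)

The orange star was at (16.6, 18.0) in frame 1 and (12.6, 16.3) in frame 2.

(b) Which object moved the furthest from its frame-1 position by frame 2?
the purple cross

(moved 7.8; next 6.8)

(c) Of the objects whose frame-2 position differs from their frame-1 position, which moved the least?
the brown pentagon

(moved 0.8)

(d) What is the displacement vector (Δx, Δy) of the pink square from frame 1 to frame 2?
(-5.0, 2.9)

The pink square was at (10.7, 13.6) in frame 1 and (5.7, 16.5) in frame 2.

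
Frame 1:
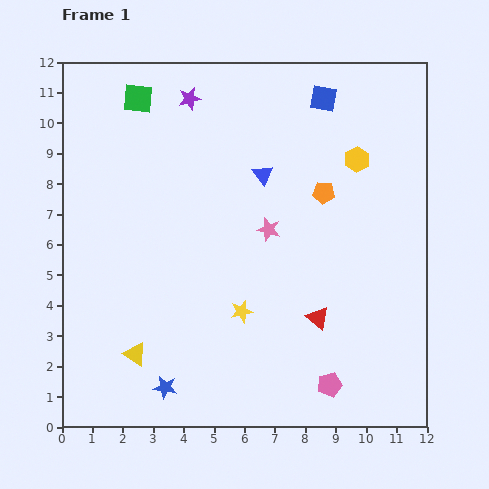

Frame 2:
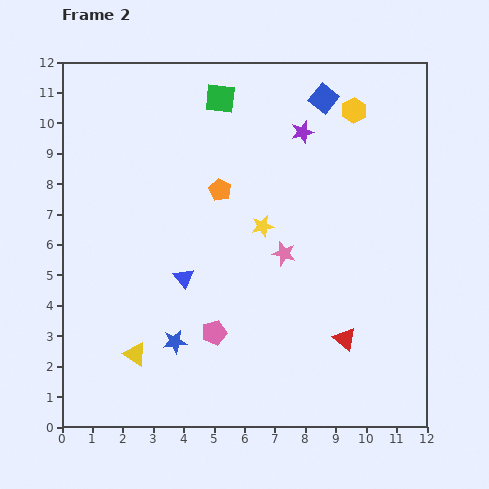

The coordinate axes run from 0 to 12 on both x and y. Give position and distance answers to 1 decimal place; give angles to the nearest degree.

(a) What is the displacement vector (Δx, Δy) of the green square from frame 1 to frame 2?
(2.7, 0.0)

The green square was at (2.5, 10.8) in frame 1 and (5.2, 10.8) in frame 2.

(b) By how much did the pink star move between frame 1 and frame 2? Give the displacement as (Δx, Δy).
(0.5, -0.8)

The pink star was at (6.8, 6.5) in frame 1 and (7.3, 5.7) in frame 2.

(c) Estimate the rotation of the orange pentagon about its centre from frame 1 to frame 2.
24° clockwise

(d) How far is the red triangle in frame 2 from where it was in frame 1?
1.1

The red triangle moved from (8.4, 3.6) to (9.3, 2.9), a distance of √(0.9² + 0.7²) ≈ 1.1.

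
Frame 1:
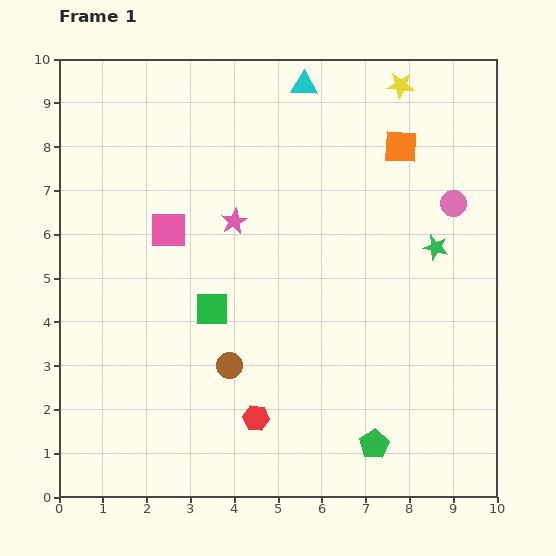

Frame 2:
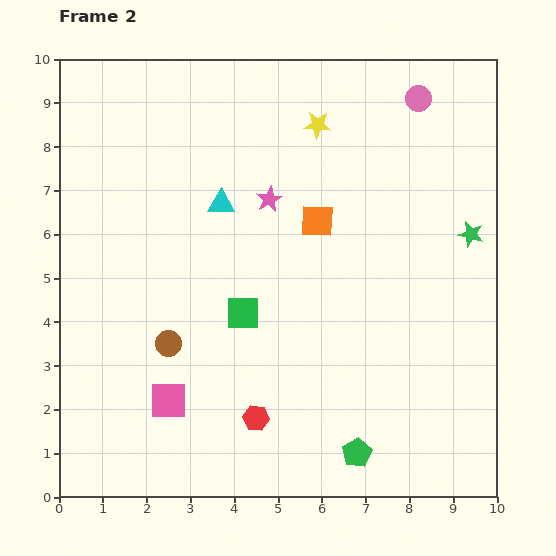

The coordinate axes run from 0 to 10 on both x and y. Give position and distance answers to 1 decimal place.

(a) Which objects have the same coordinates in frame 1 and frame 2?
the red hexagon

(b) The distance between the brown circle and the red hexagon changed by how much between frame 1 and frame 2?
+1.3

Distance in frame 1: 1.3. Distance in frame 2: 2.6.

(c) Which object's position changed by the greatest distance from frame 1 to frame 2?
the pink square

(moved 3.9; next 3.3)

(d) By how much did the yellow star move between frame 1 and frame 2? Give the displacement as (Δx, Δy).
(-1.9, -0.9)

The yellow star was at (7.8, 9.4) in frame 1 and (5.9, 8.5) in frame 2.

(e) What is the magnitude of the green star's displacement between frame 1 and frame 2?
0.9

The green star moved from (8.6, 5.7) to (9.4, 6.0), a distance of √(0.8² + 0.3²) ≈ 0.9.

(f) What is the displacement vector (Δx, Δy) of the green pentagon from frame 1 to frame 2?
(-0.4, -0.2)

The green pentagon was at (7.2, 1.2) in frame 1 and (6.8, 1.0) in frame 2.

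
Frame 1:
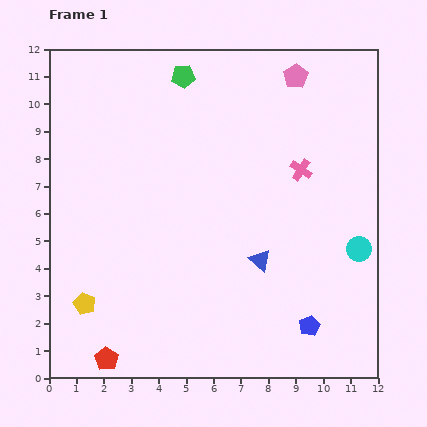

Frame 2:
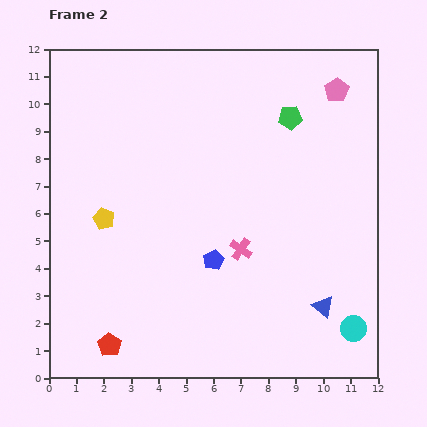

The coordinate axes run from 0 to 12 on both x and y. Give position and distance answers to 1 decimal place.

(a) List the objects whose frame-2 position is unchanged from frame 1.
none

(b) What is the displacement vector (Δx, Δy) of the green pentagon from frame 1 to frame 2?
(3.9, -1.5)

The green pentagon was at (4.9, 11.0) in frame 1 and (8.8, 9.5) in frame 2.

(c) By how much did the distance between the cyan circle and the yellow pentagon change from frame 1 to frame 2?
-0.3

Distance in frame 1: 10.2. Distance in frame 2: 9.9.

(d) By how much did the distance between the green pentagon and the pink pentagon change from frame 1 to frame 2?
-2.1

Distance in frame 1: 4.1. Distance in frame 2: 2.0.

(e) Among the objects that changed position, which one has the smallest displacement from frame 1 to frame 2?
the red pentagon

(moved 0.5)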